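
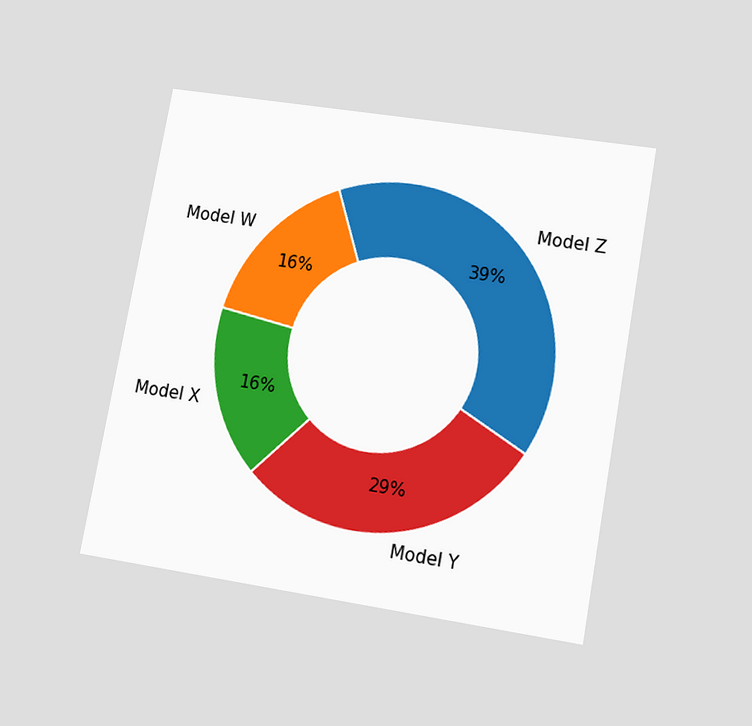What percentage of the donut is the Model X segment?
The chart is tilted about 10° clockwise and viewed slightly from below. The Model X segment takes up 16% of the ring.

16%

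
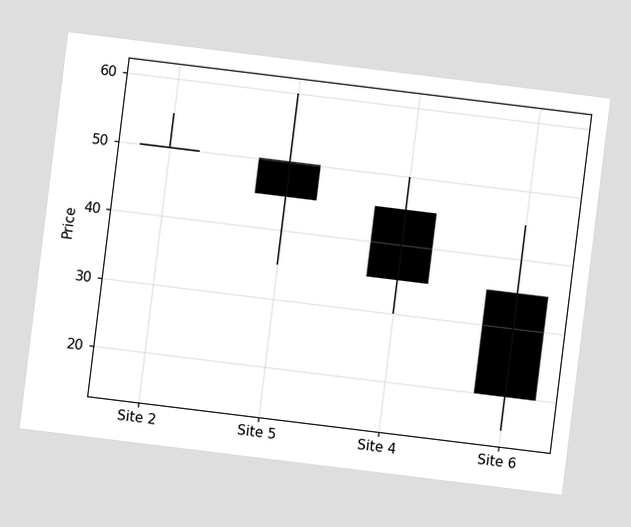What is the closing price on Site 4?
The chart is tilted about 7° clockwise. The Site 4 candle closes at 35.

35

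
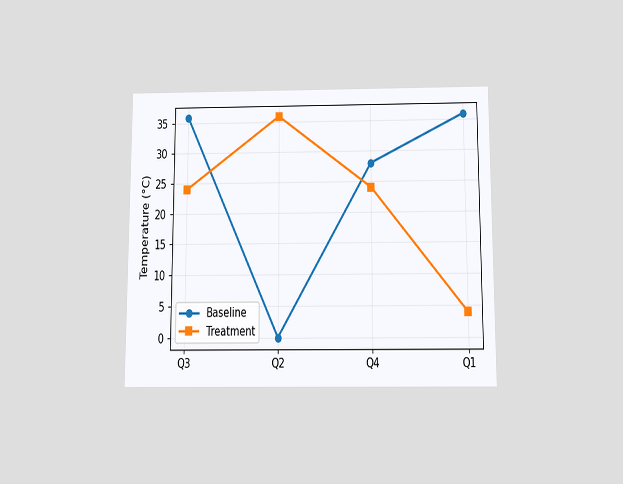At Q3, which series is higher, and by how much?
Baseline, by 12°C

The chart is viewed slightly from below. At Q3, Baseline sits above the other line by 12°C.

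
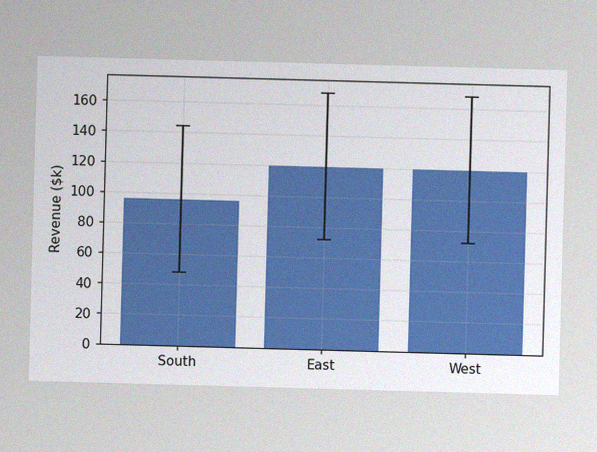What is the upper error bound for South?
$144k

The image has some photo noise and uneven lighting. The South bar's upper whisker reaches $144k.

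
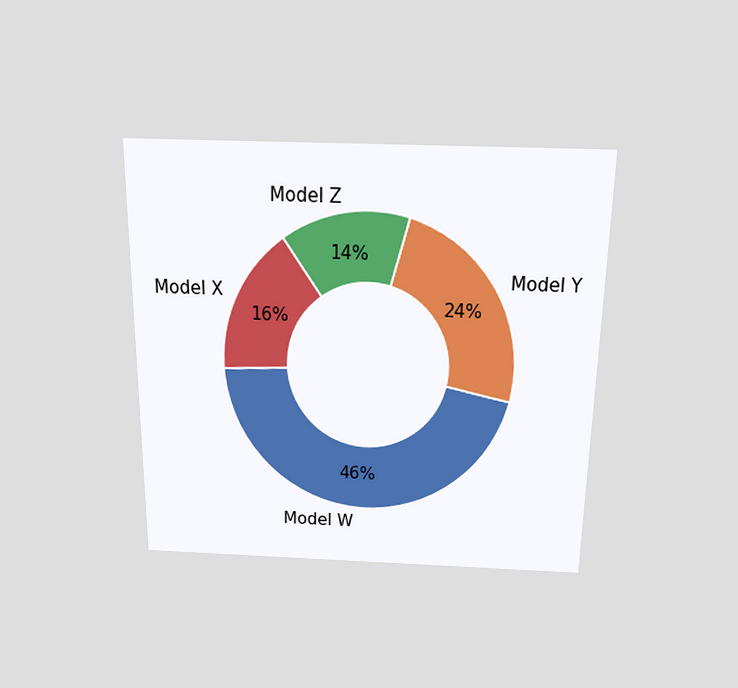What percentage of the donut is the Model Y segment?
24%

The chart is viewed slightly from above. The Model Y segment takes up 24% of the ring.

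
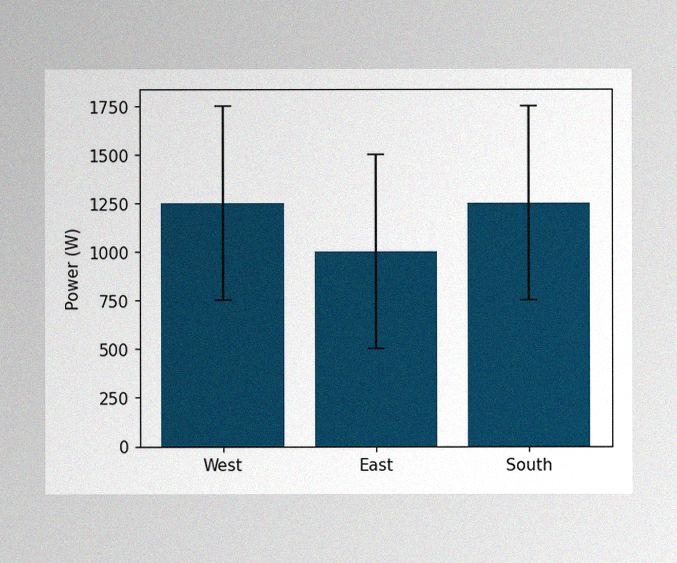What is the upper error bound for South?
The image has some photo noise and uneven lighting. The South bar's upper whisker reaches 1750W.

1750W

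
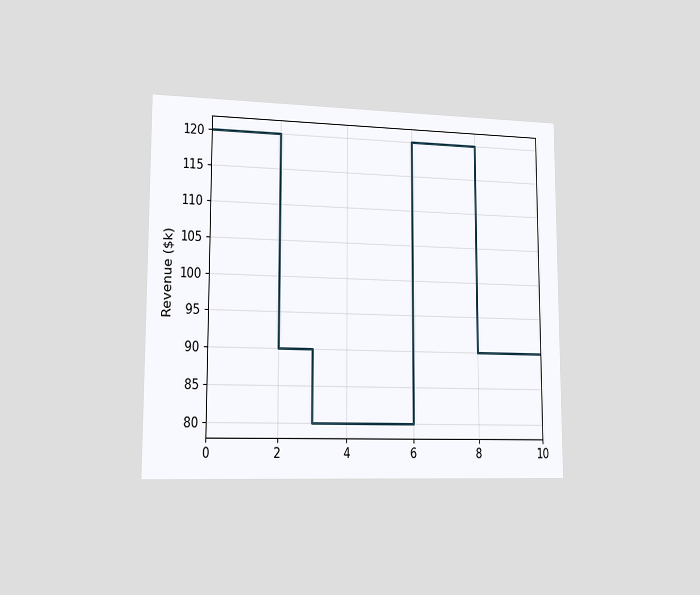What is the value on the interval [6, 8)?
The chart is viewed slightly from the left. On [6, 8) the step sits at $120k.

$120k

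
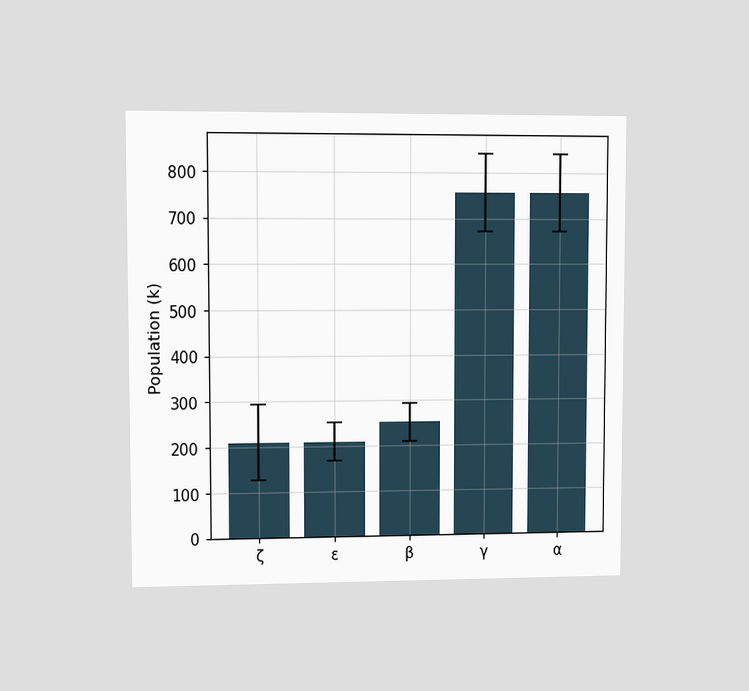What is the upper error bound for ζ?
The chart is viewed at a slight angle. The ζ bar's upper whisker reaches 294k.

294k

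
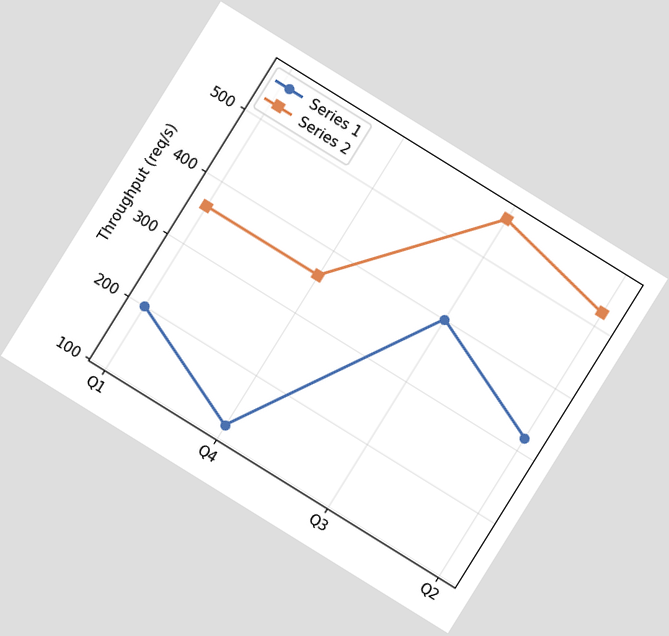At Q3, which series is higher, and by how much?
The chart is tilted about 32° clockwise. At Q3, Series 2 sits above the other line by 160req/s.

Series 2, by 160req/s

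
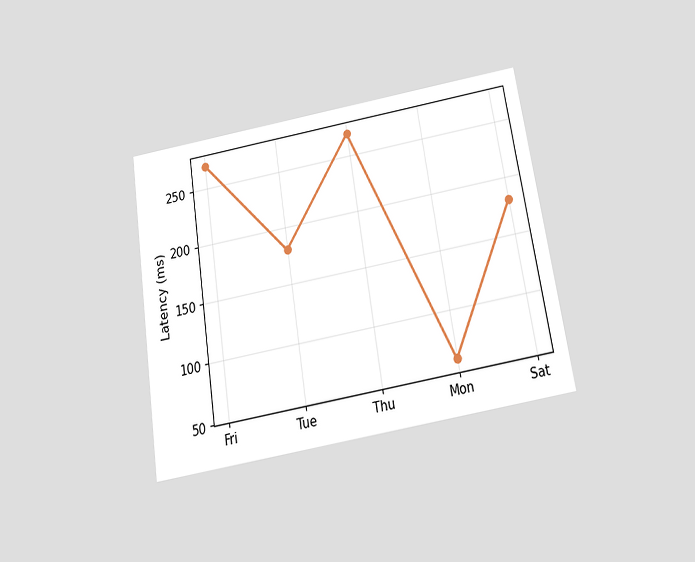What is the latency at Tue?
180ms

The chart is tilted about 9° counter-clockwise and viewed slightly from below. At Tue, the line is at 180ms.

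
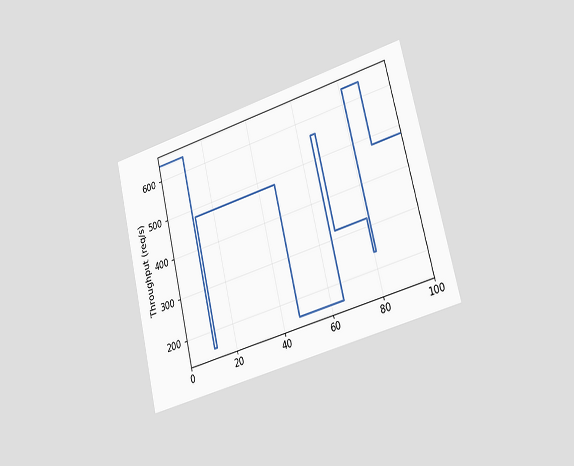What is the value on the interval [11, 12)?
The chart is tilted about 14° counter-clockwise and viewed slightly from the right. On [11, 12) the step sits at 160req/s.

160req/s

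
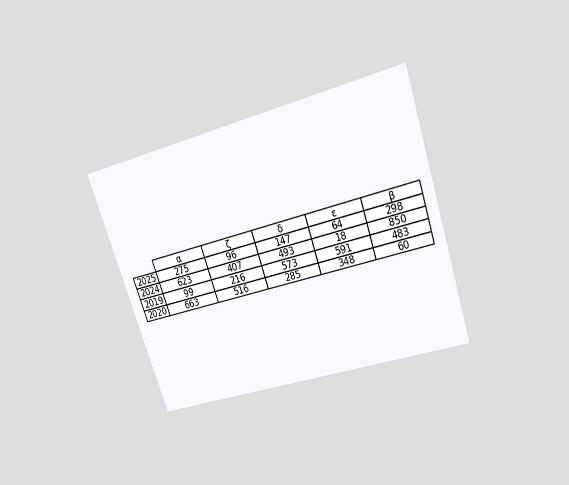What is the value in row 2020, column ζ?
516

The chart is tilted about 19° counter-clockwise and viewed slightly from above. The (2020, ζ) cell reads 516.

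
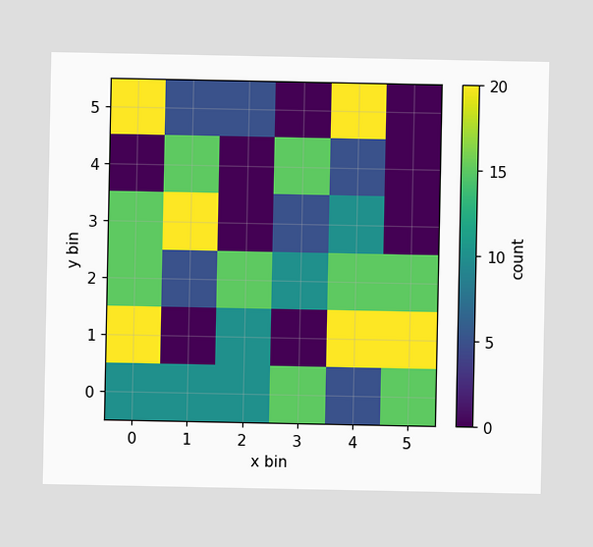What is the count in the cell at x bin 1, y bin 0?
Matching the cell (1, 0) against the colorbar gives 10.

10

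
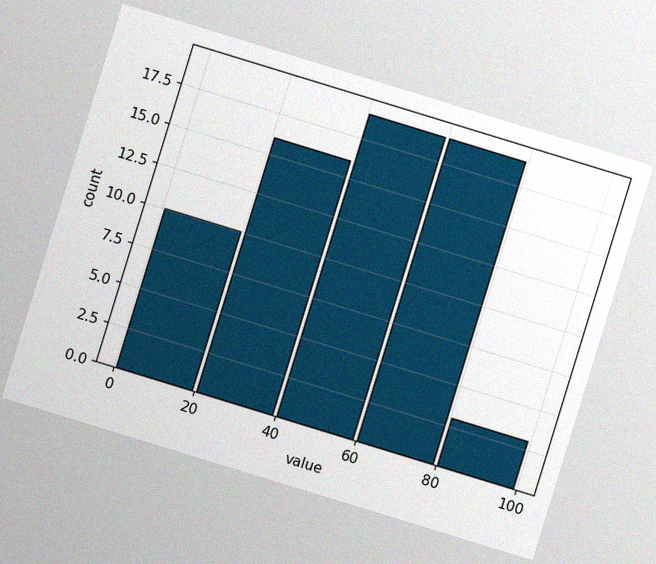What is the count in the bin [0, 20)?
10

The chart is tilted about 17° clockwise, with some photo noise. The [0, 20) bin has height 10.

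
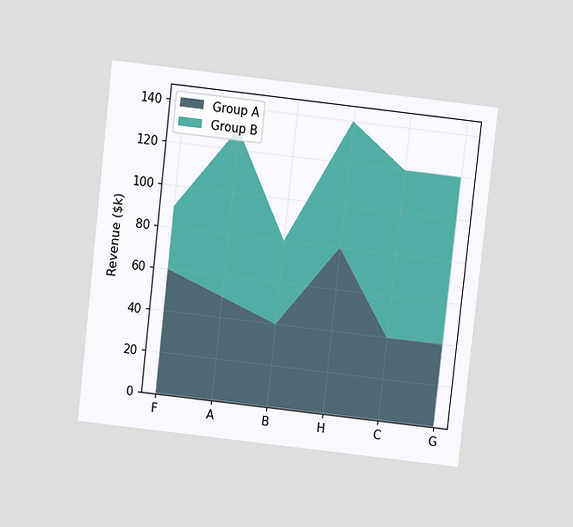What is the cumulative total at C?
The chart is tilted about 6° clockwise and viewed at a slight angle. The stacked total at C reaches $120k.

$120k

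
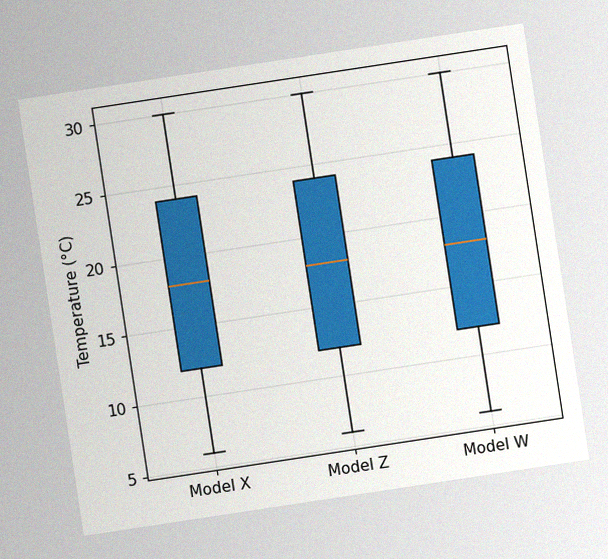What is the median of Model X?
The chart is tilted about 9° counter-clockwise, with some photo noise. The median line in the Model X box sits at 18°C.

18°C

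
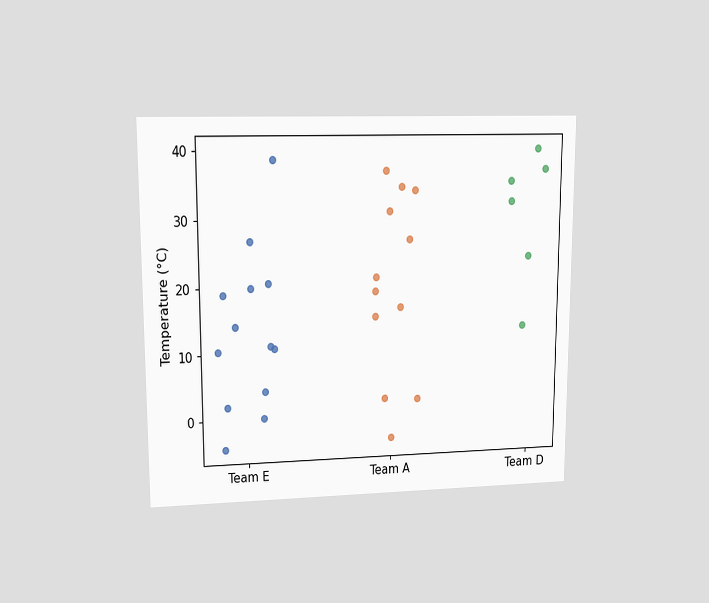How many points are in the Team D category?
The chart is viewed at a slight angle. Counting the markers in the Team D column gives 6.

6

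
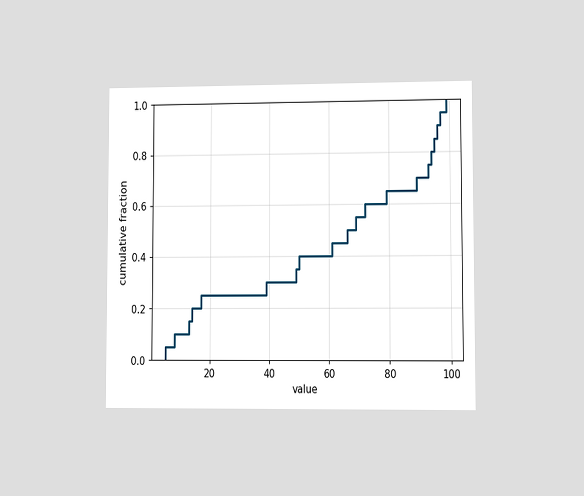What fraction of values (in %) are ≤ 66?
50%

The chart is viewed at a slight angle. At x=66 the ECDF step is at 50%.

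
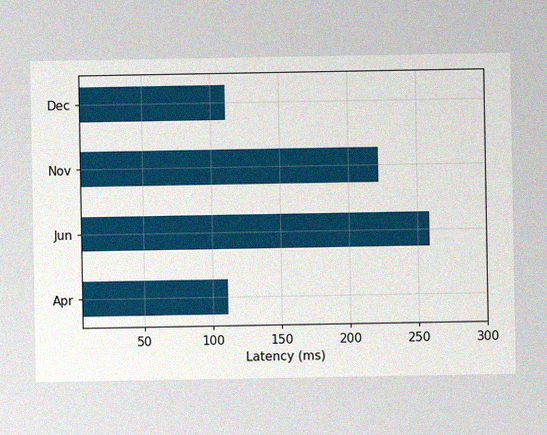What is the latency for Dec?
The image has some photo noise and uneven lighting. Reading along the chart's x-axis, the Dec bar reaches 111ms.

111ms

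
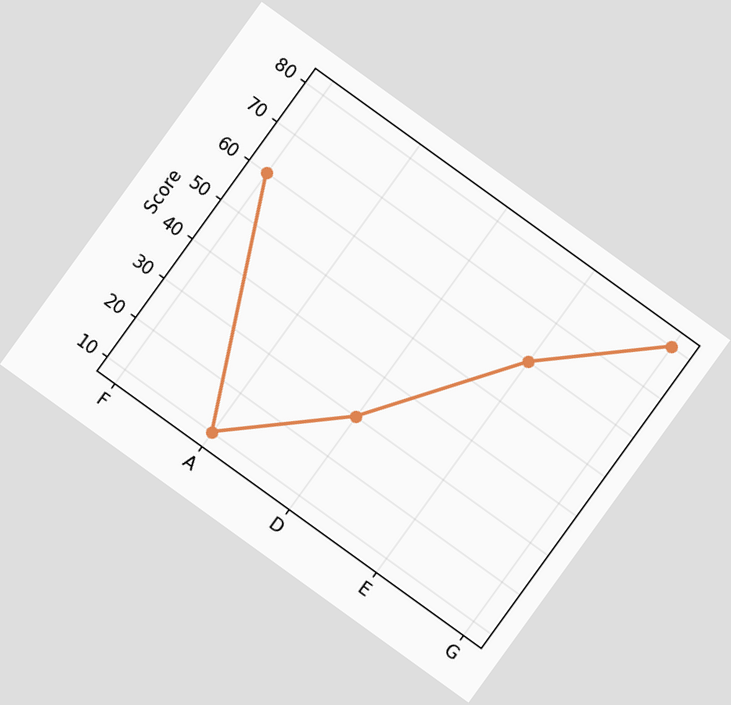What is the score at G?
The chart is tilted about 36° clockwise. At G, the line is at 80.

80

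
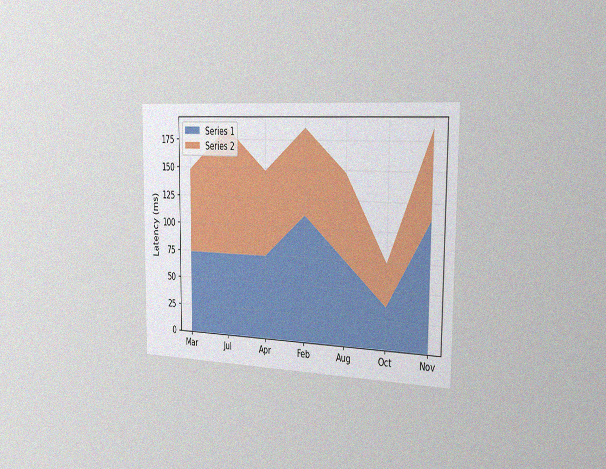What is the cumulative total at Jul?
185ms

The chart is viewed slightly from the right, with some photo noise. The stacked total at Jul reaches 185ms.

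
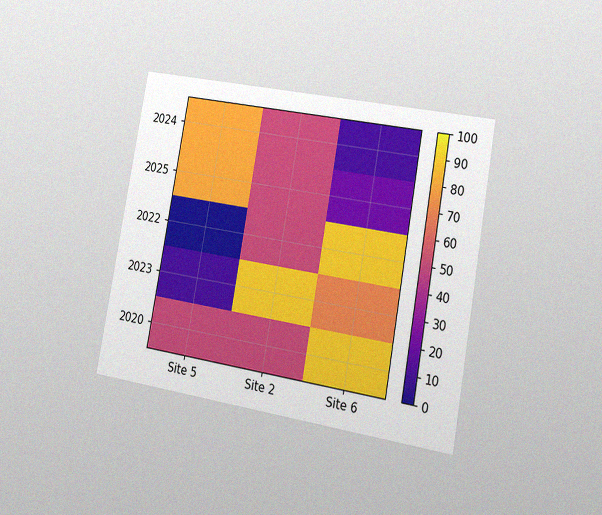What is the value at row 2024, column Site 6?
10

The chart is tilted about 10° clockwise and viewed slightly from the right, with some photo noise. Matching cell (2024, Site 6) against the colorbar gives 10.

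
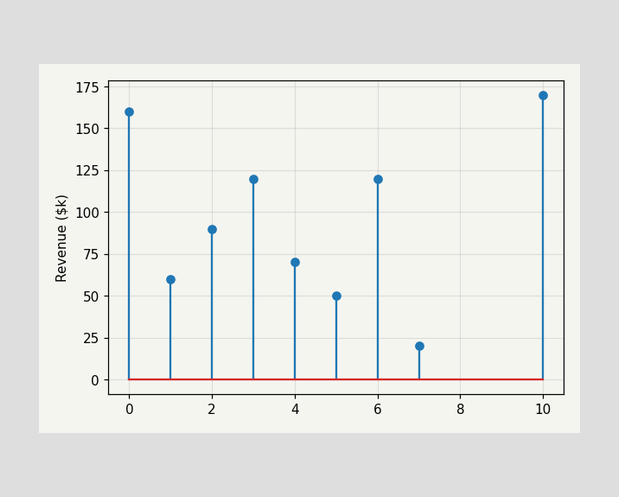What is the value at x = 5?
$50k

The stem at x=5 reaches $50k.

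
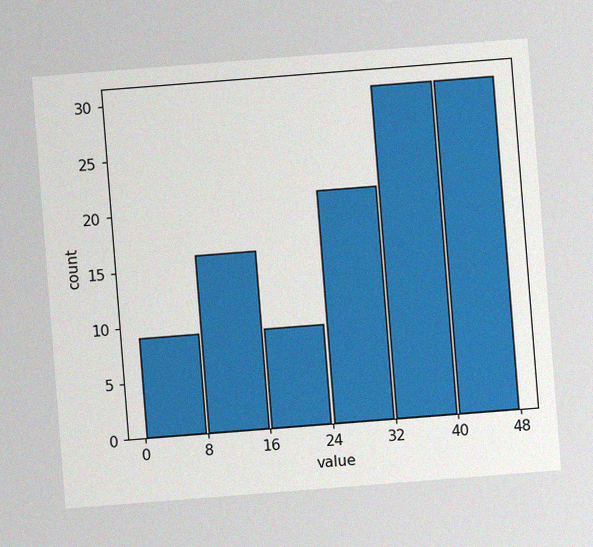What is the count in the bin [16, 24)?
The chart is tilted about 4° counter-clockwise, with some photo noise. The [16, 24) bin has height 9.

9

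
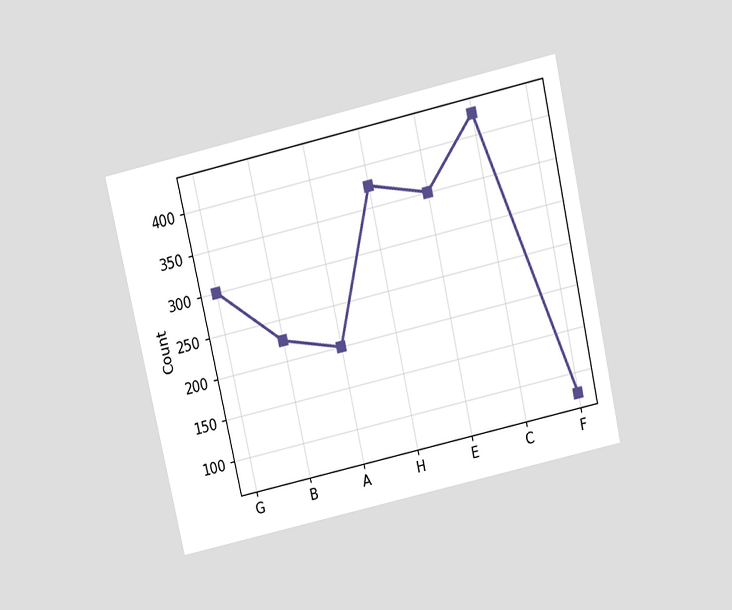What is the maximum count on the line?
425

The chart is tilted about 13° counter-clockwise and viewed slightly from above. The highest point is at C, and reading across to the y-axis gives 425.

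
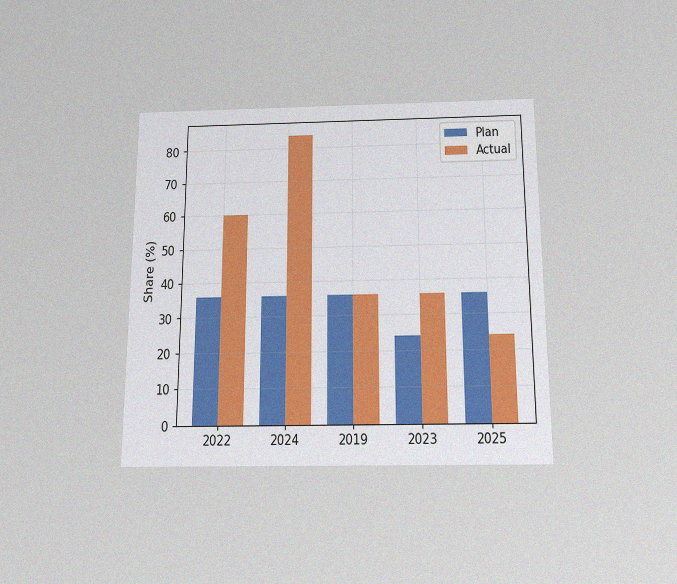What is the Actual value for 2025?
24%

The chart is viewed slightly from below, with some photo noise. The Actual bar at 2025 reaches 24% on the y-axis.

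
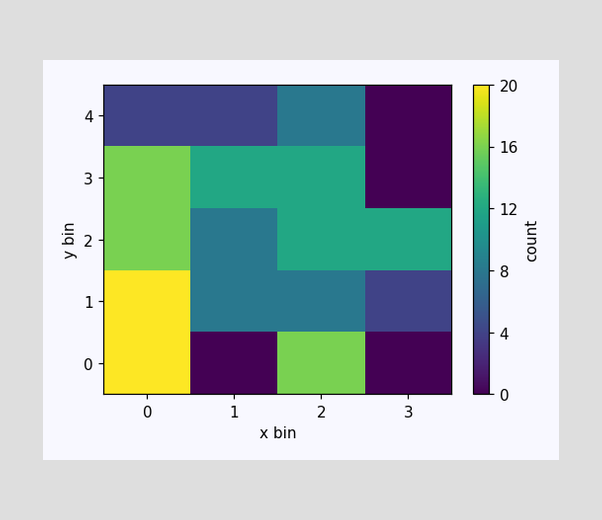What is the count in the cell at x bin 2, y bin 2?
12

Matching the cell (2, 2) against the colorbar gives 12.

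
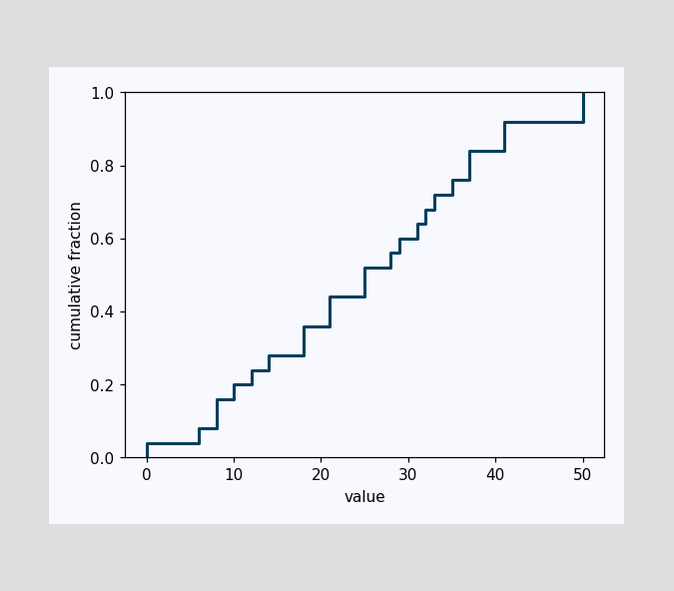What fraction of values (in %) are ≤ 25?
At x=25 the ECDF step is at 52%.

52%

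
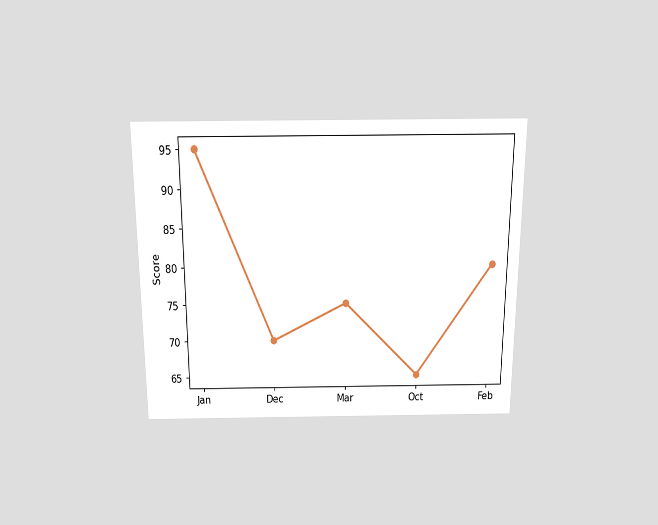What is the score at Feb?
The chart is viewed slightly from above. At Feb, the line is at 80.

80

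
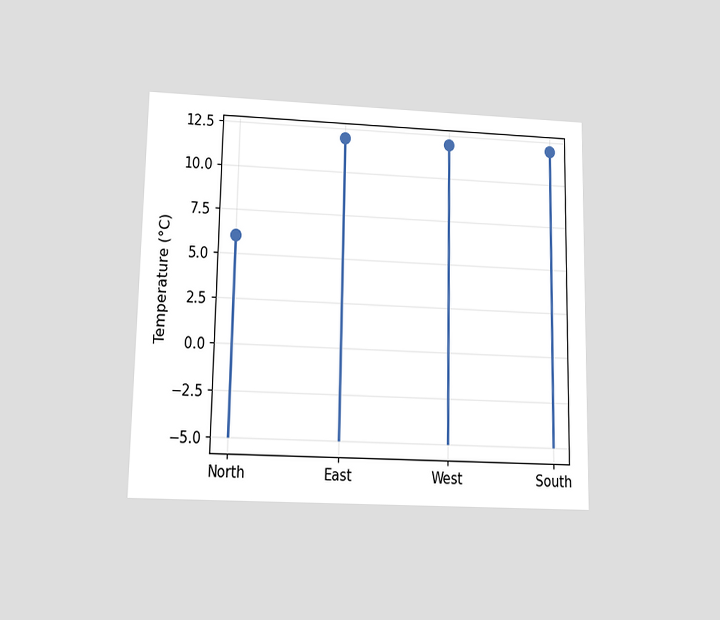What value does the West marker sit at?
The chart is viewed slightly from below. The West marker sits at 12°C.

12°C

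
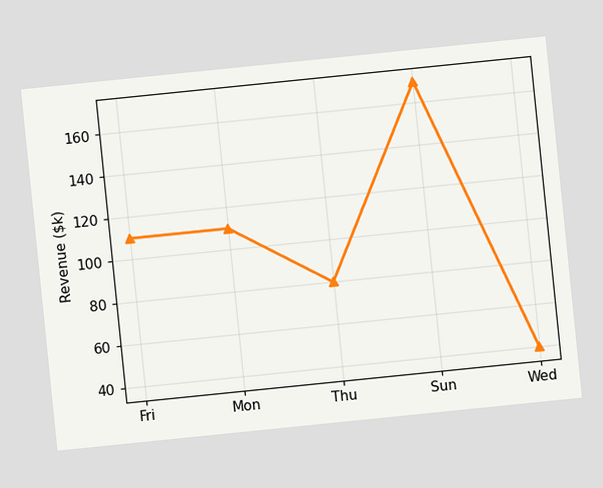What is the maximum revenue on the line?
$170k

The chart is tilted about 6° counter-clockwise. The highest point is at Sun, and reading across to the y-axis gives $170k.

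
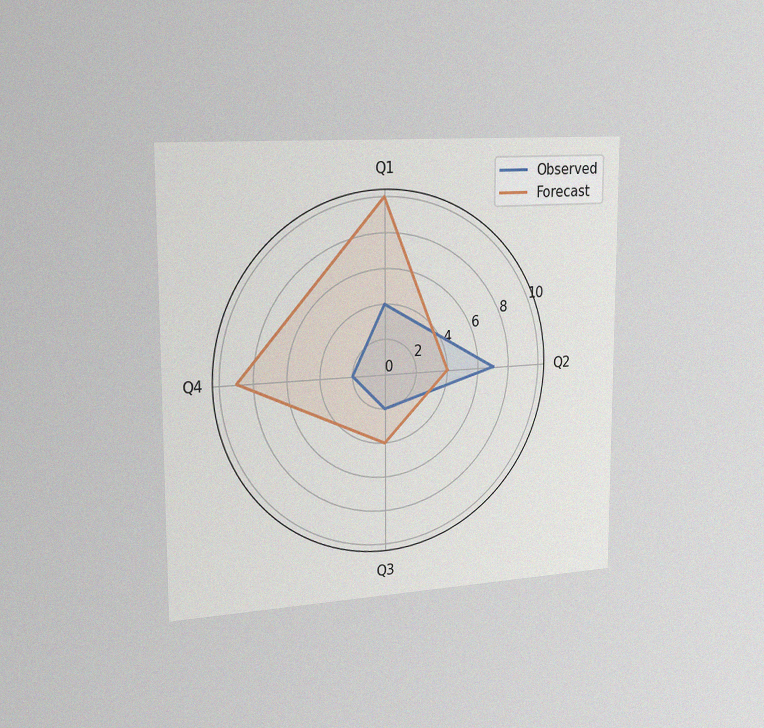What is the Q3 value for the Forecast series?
4

The chart is viewed slightly from the left, with some photo noise. On the Q3 axis, Forecast reaches 4.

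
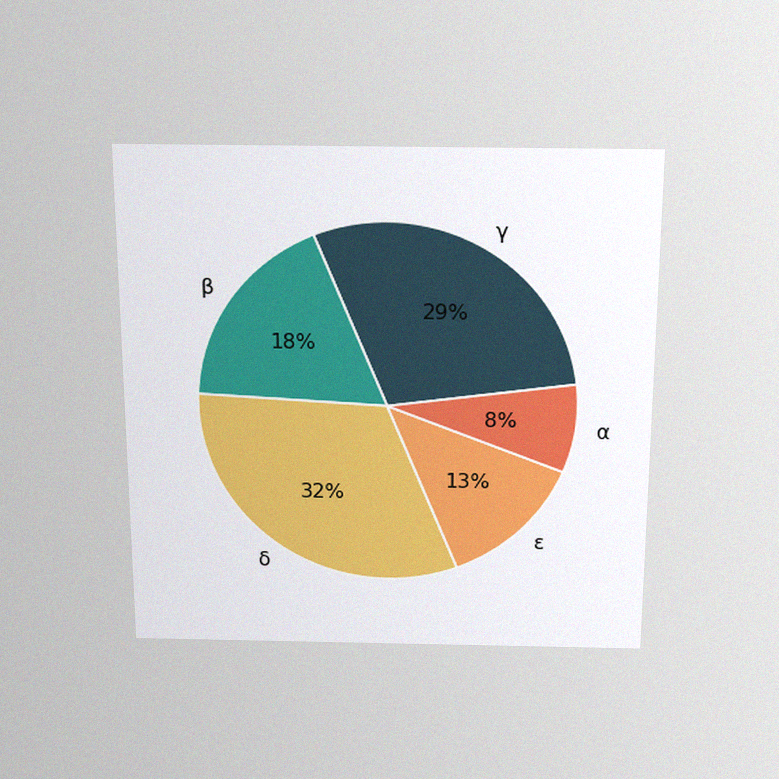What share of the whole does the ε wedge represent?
The chart is viewed slightly from above, with some photo noise. The ε slice takes up 13% of the pie.

13%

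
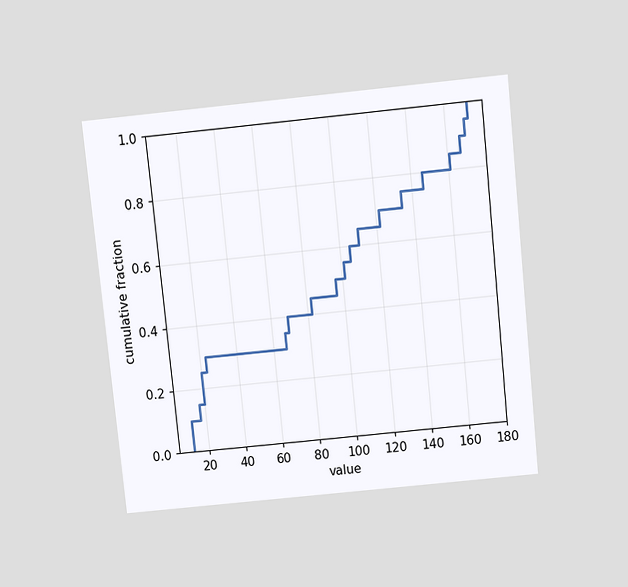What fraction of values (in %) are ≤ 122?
The chart is tilted about 6° counter-clockwise and viewed slightly from above. At x=122 the ECDF step is at 70%.

70%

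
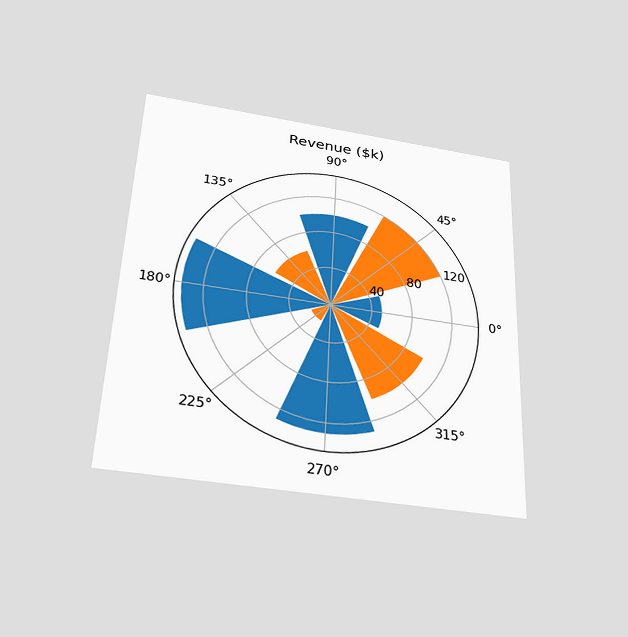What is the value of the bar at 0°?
The chart is tilted about 2° clockwise and viewed slightly from below. The bar at 0° reaches $50k on the radial axis.

$50k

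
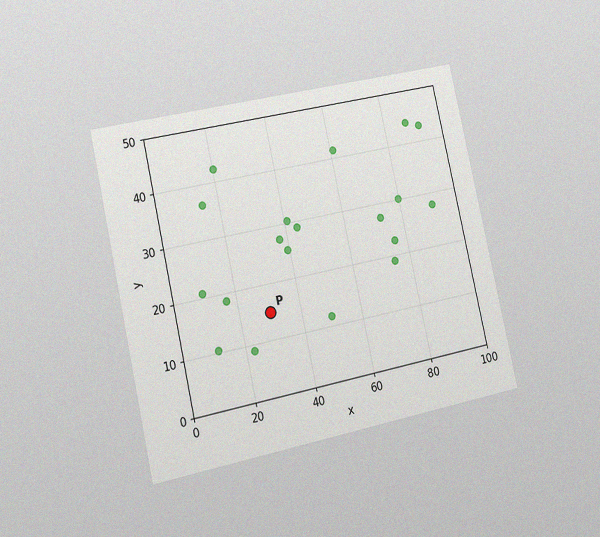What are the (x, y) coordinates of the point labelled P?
The chart is tilted about 12° counter-clockwise and viewed slightly from the left, with some photo noise. Following the gridlines from P to each axis, P sits at (30, 15).

(30, 15)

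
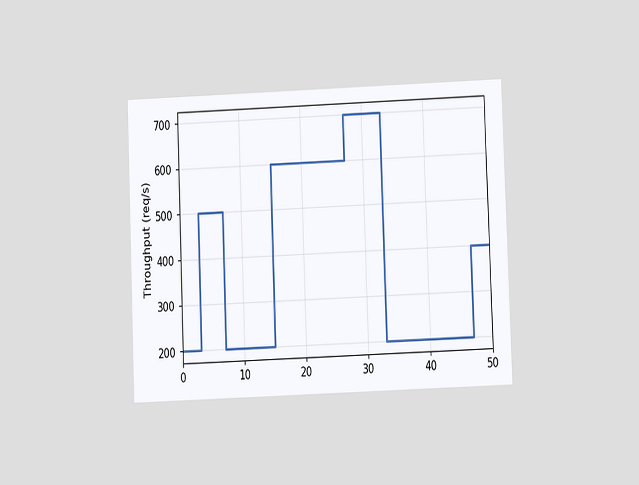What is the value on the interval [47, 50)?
The chart is tilted about 2° counter-clockwise and viewed at a slight angle. On [47, 50) the step sits at 400req/s.

400req/s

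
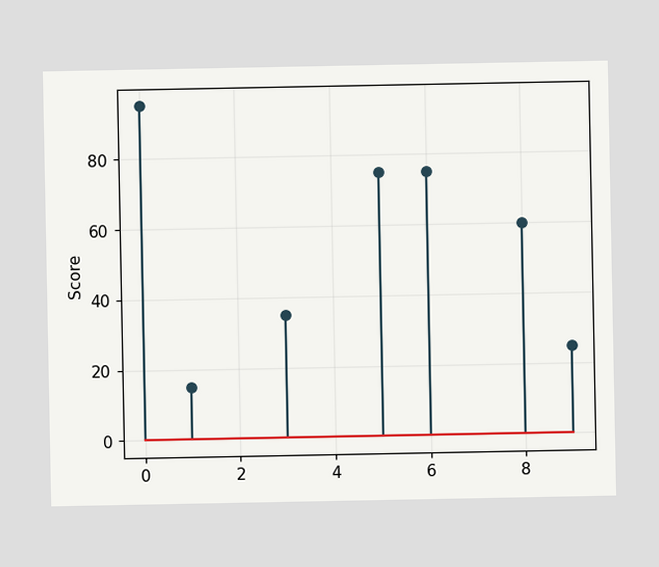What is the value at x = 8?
60

The stem at x=8 reaches 60.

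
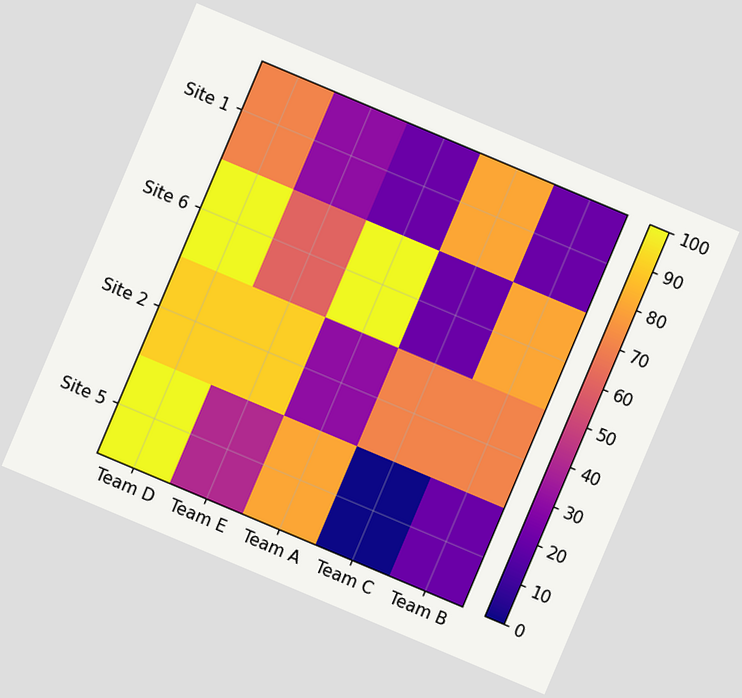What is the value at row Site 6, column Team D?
The chart is tilted about 23° clockwise. Matching cell (Site 6, Team D) against the colorbar gives 100.

100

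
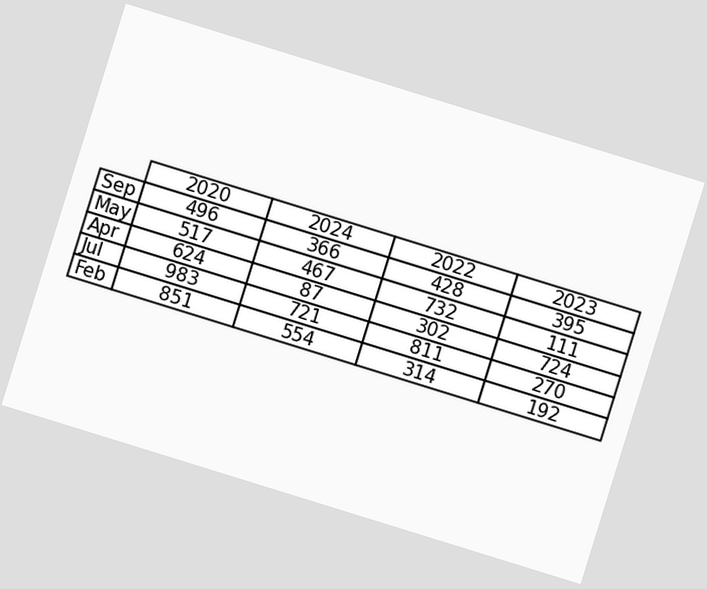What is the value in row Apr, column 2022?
302

The chart is tilted about 17° clockwise. The (Apr, 2022) cell reads 302.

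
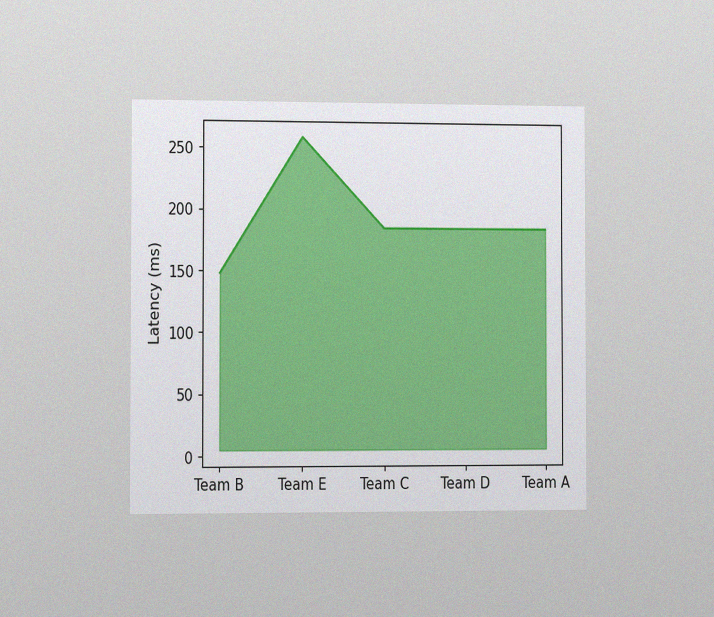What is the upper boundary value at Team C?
The chart is viewed slightly from the left, with some photo noise. At Team C the upper boundary is at 185ms.

185ms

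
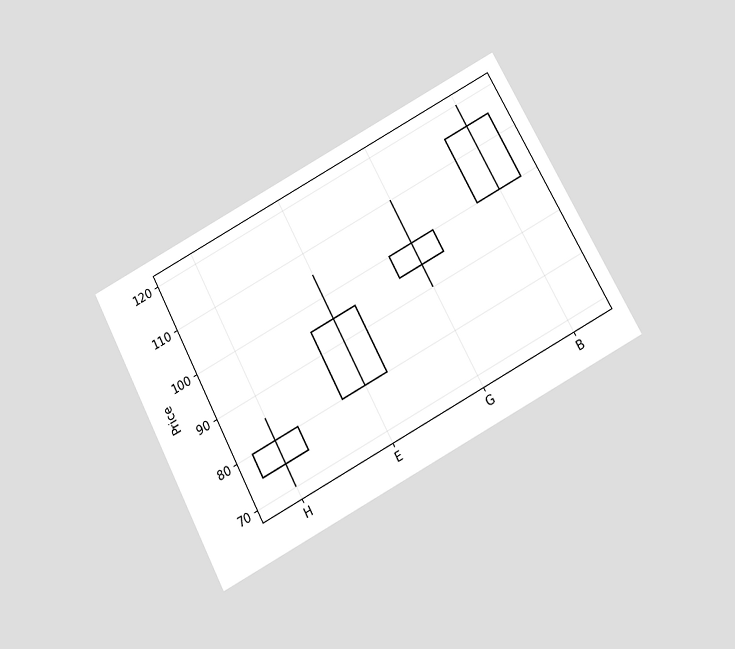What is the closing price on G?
100

The chart is tilted about 28° counter-clockwise and viewed slightly from below. The G candle closes at 100.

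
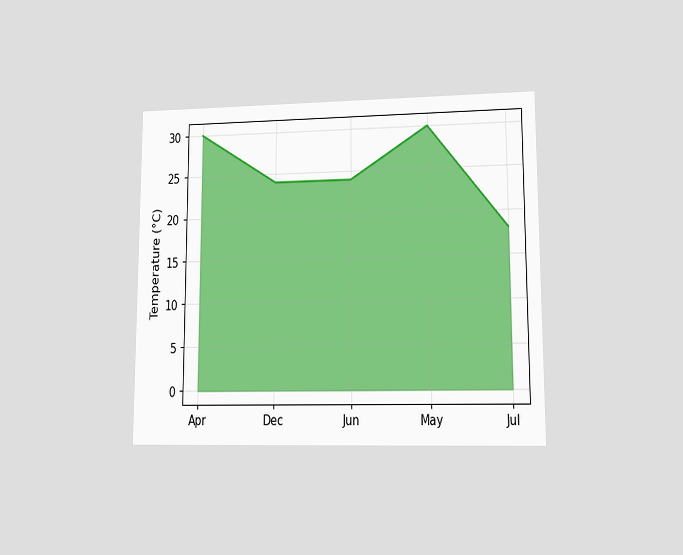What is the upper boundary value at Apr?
The chart is viewed at a slight angle. At Apr the upper boundary is at 30°C.

30°C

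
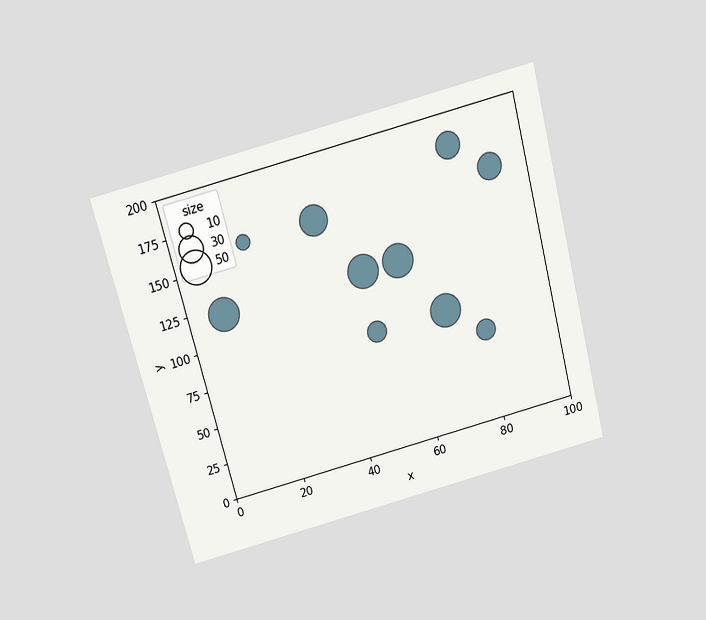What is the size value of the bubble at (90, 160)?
The chart is tilted about 15° counter-clockwise and viewed slightly from above. Matching the bubble at (90, 160) against the size legend gives 30.

30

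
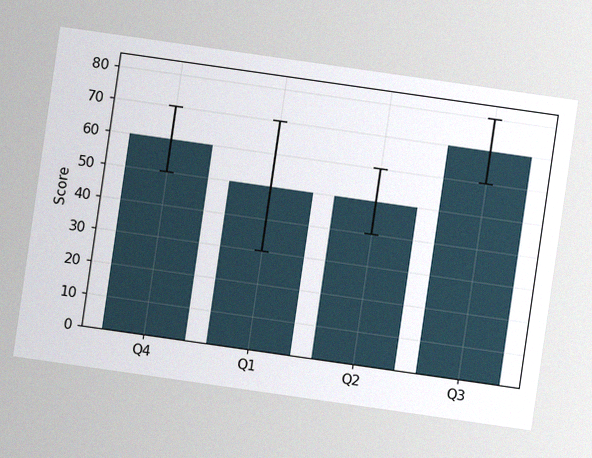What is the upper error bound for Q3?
80

The chart is tilted about 8° clockwise, with some photo noise. The Q3 bar's upper whisker reaches 80.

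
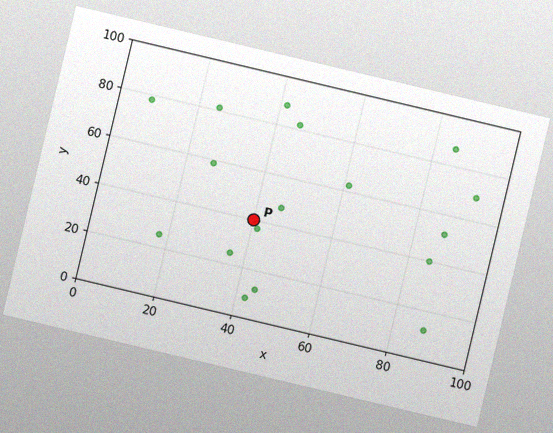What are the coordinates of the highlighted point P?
The chart is tilted about 13° clockwise, with some photo noise. Following the gridlines from P to each axis, P sits at (40, 40).

(40, 40)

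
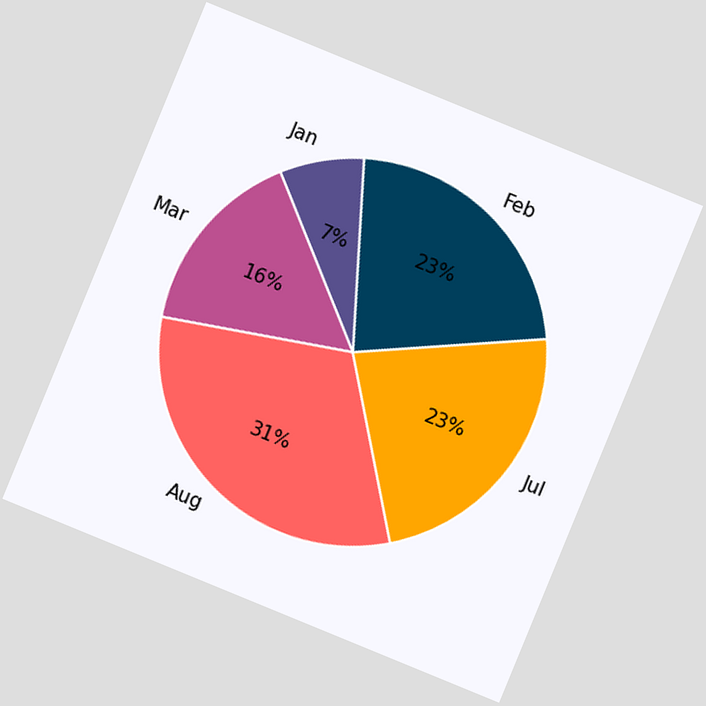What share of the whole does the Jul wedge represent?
The chart is tilted about 22° clockwise. The Jul slice takes up 23% of the pie.

23%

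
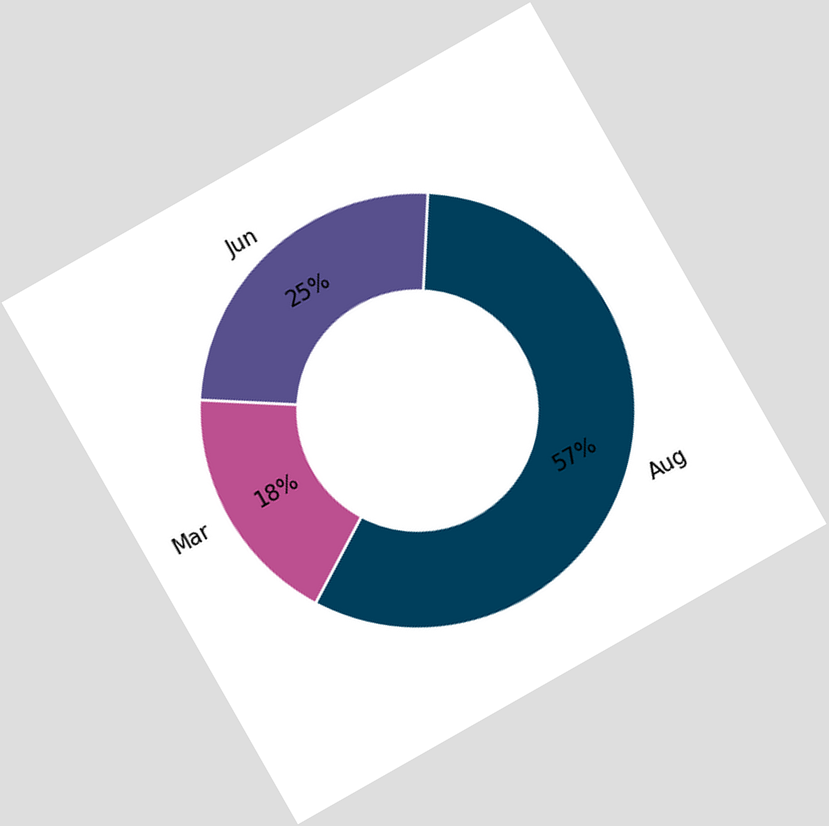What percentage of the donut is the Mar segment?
18%

The chart is tilted about 30° counter-clockwise. The Mar segment takes up 18% of the ring.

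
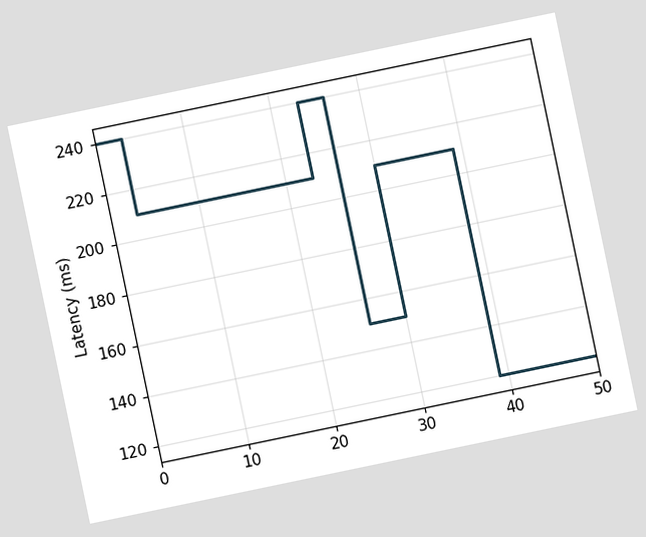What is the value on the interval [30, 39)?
The chart is tilted about 12° counter-clockwise. On [30, 39) the step sits at 210ms.

210ms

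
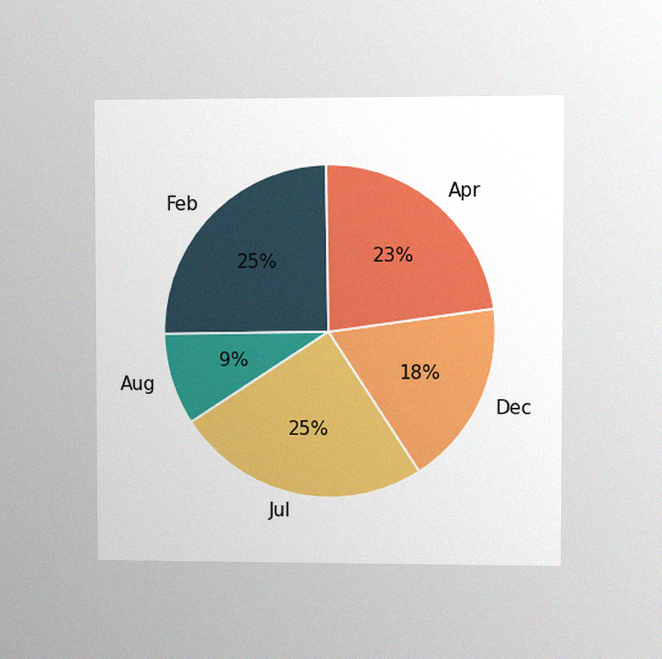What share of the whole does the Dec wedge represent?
18%

The chart is viewed at a slight angle, with some photo noise. The Dec slice takes up 18% of the pie.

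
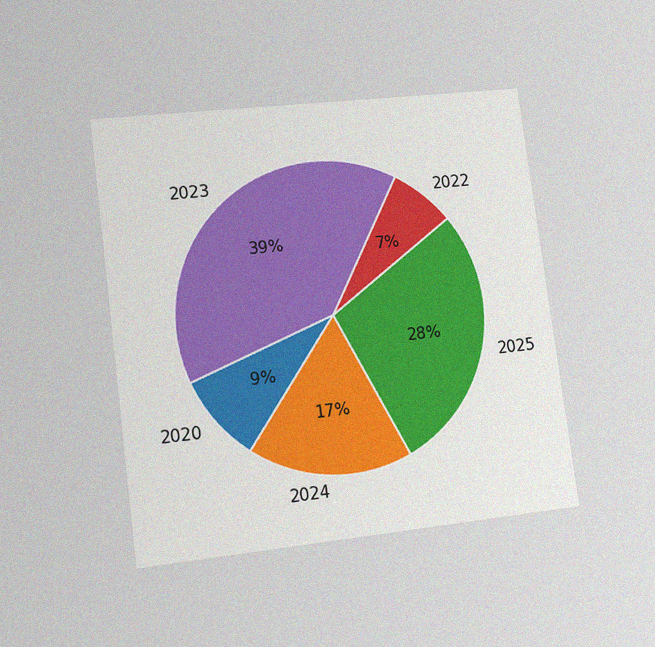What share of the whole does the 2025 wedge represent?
28%

The chart is tilted about 7° counter-clockwise and viewed at a slight angle, with some photo noise. The 2025 slice takes up 28% of the pie.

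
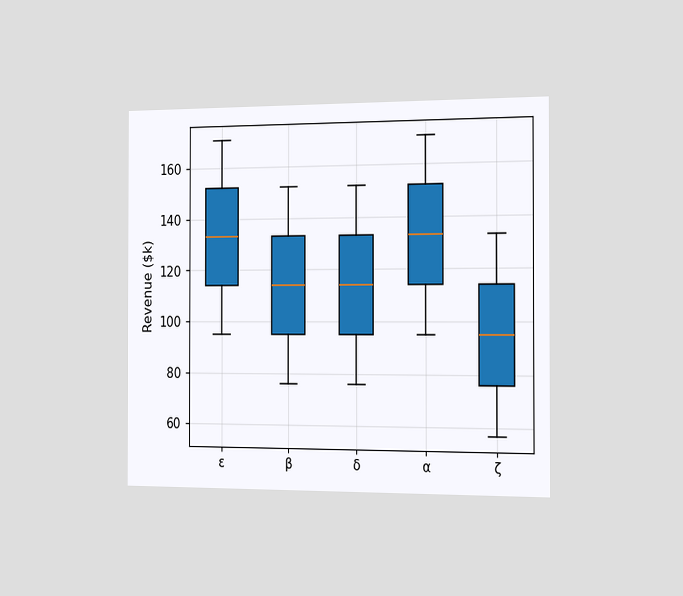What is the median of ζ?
$95k

The chart is viewed slightly from the right. The median line in the ζ box sits at $95k.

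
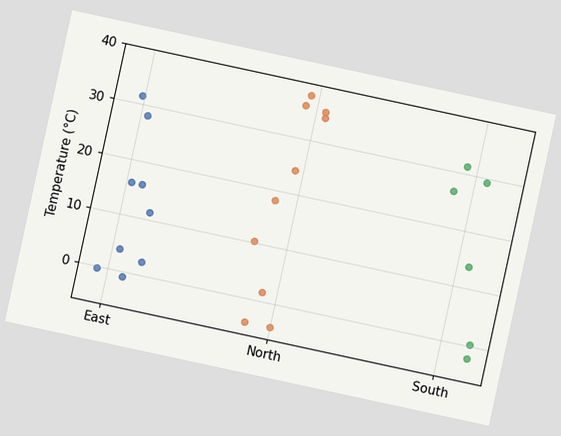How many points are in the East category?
The chart is tilted about 12° clockwise. Counting the markers in the East column gives 9.

9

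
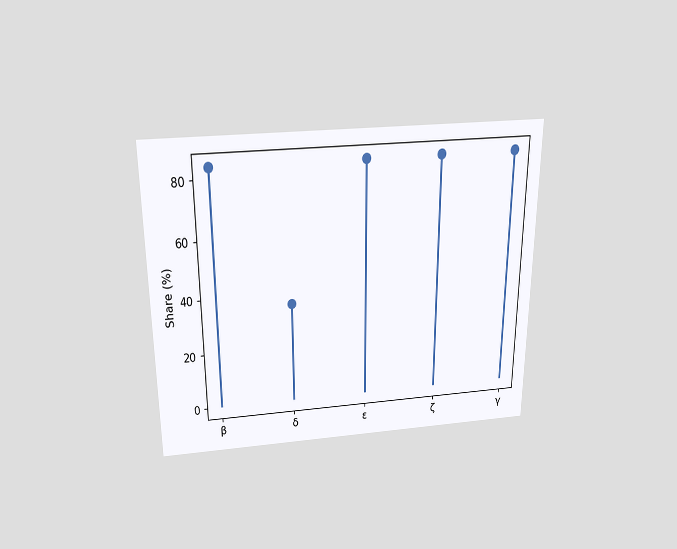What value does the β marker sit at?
The chart is viewed slightly from above. The β marker sits at 84%.

84%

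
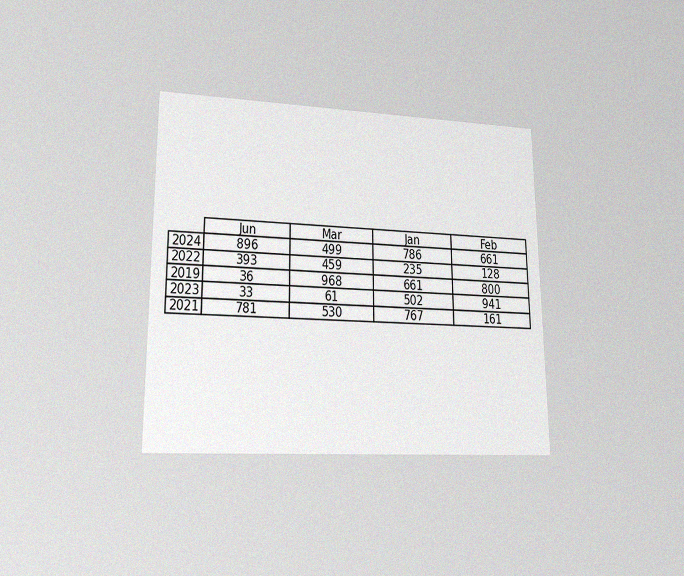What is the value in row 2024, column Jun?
896

The chart is viewed at a slight angle, with some photo noise. The (2024, Jun) cell reads 896.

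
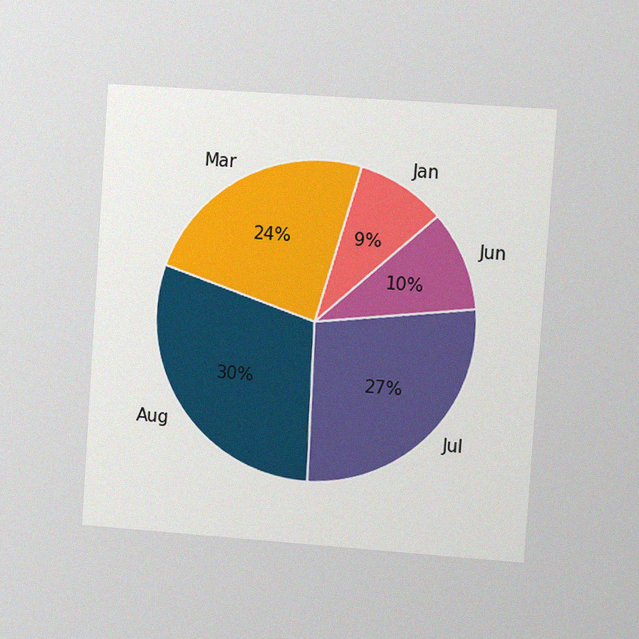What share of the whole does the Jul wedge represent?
27%

The chart is tilted about 4° clockwise and viewed slightly from the right, with some photo noise. The Jul slice takes up 27% of the pie.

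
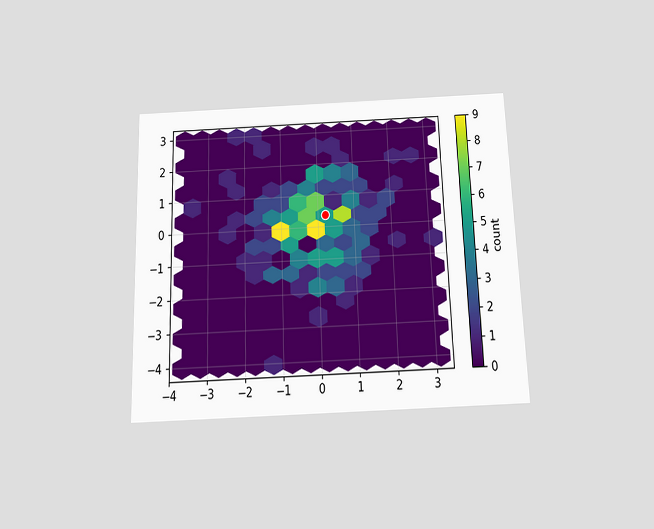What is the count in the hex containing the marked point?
5

The chart is viewed slightly from below. The marked hex reads 5 on the colorbar.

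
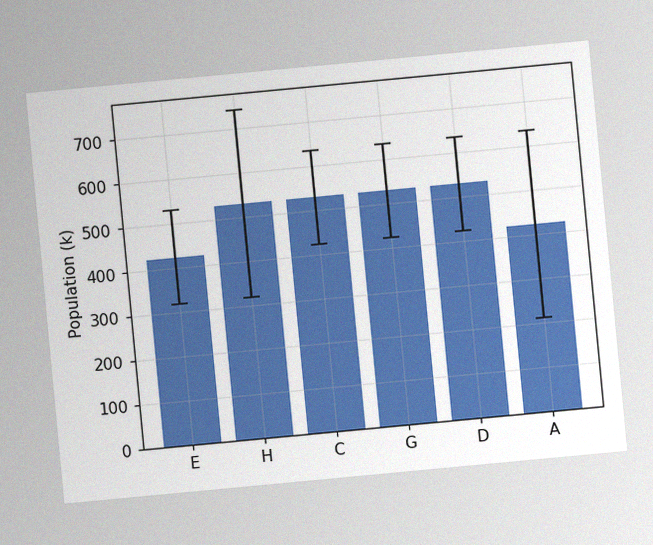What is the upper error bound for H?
The chart is tilted about 5° counter-clockwise, with some photo noise. The H bar's upper whisker reaches 742k.

742k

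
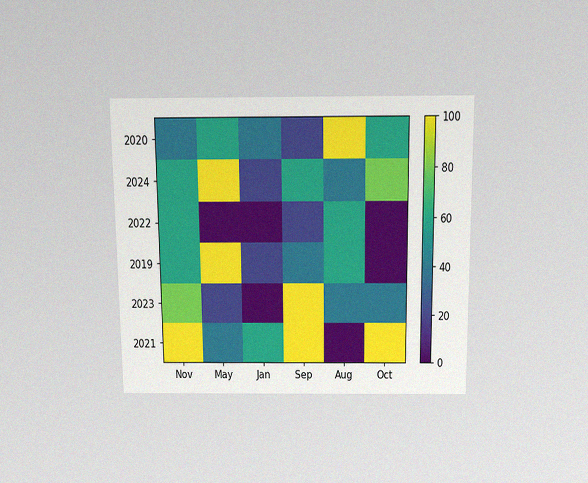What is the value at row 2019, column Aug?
The chart is viewed slightly from above, with some photo noise. Matching cell (2019, Aug) against the colorbar gives 60.

60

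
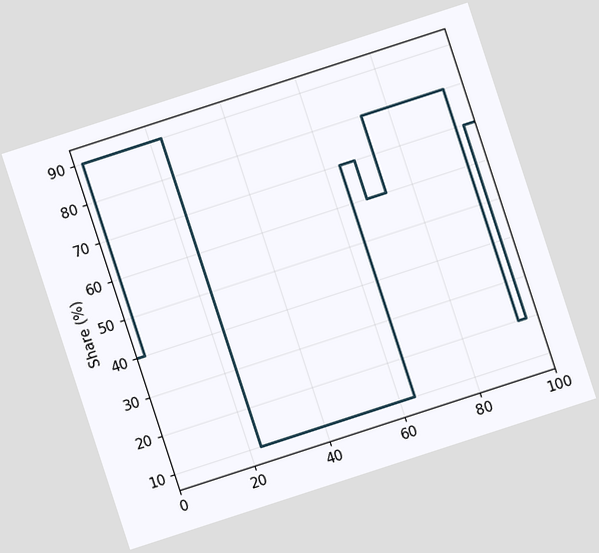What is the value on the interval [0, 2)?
The chart is tilted about 18° counter-clockwise. On [0, 2) the step sits at 40%.

40%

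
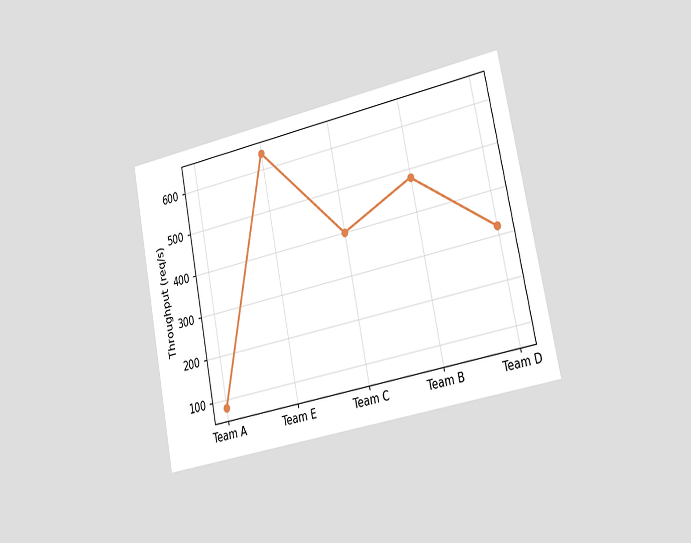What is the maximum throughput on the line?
The chart is tilted about 11° counter-clockwise and viewed slightly from the right. The highest point is at Team E, and reading across to the y-axis gives 640req/s.

640req/s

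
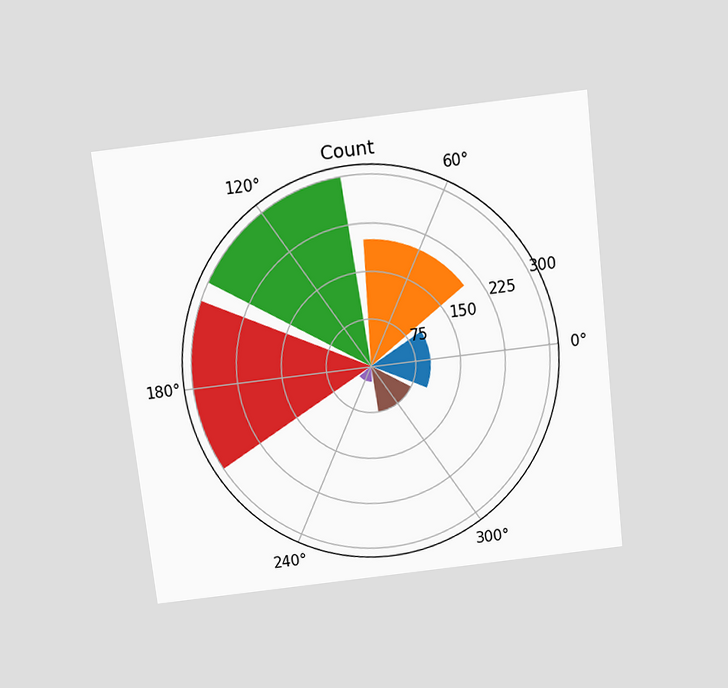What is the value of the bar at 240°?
The chart is tilted about 7° counter-clockwise and viewed slightly from above. The bar at 240° reaches 25 on the radial axis.

25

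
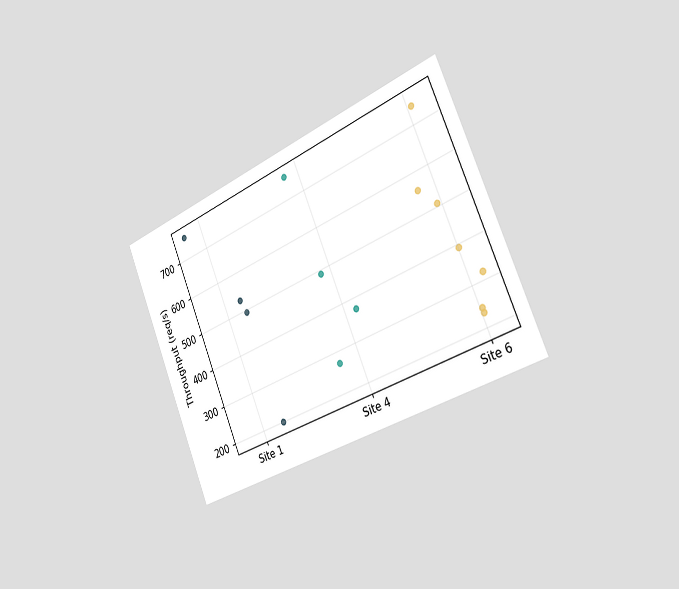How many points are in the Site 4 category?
The chart is tilted about 23° counter-clockwise and viewed slightly from the right. Counting the markers in the Site 4 column gives 4.

4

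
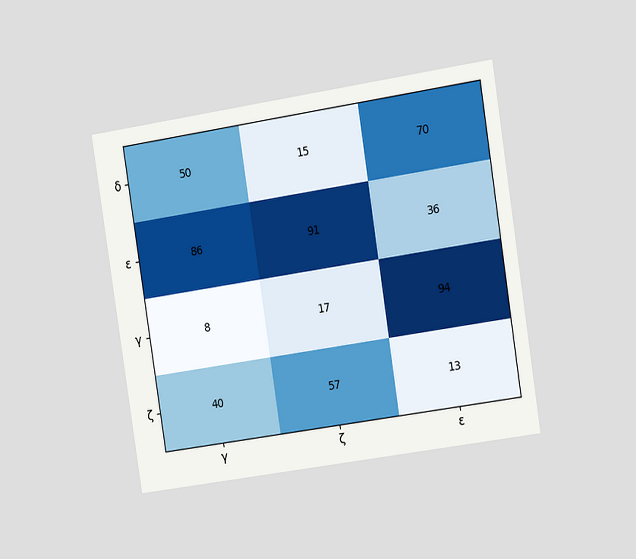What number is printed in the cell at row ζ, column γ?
40

The chart is tilted about 9° counter-clockwise and viewed slightly from the right. The (ζ, γ) cell reads 40.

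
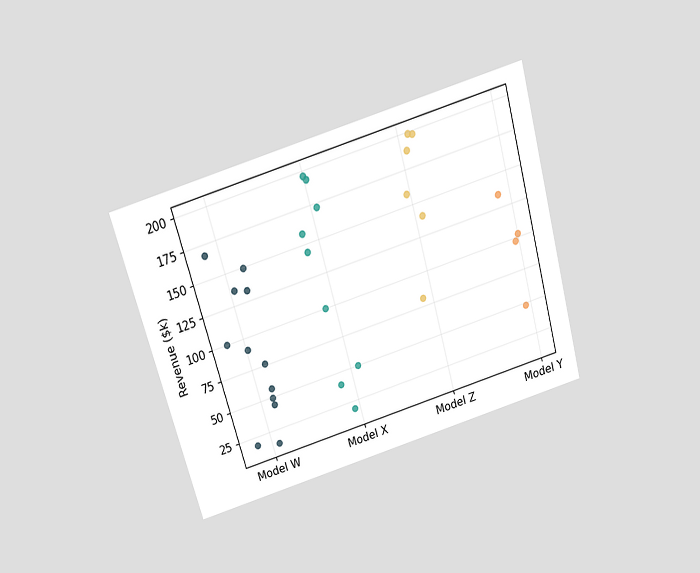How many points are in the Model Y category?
4

The chart is tilted about 16° counter-clockwise and viewed slightly from above. Counting the markers in the Model Y column gives 4.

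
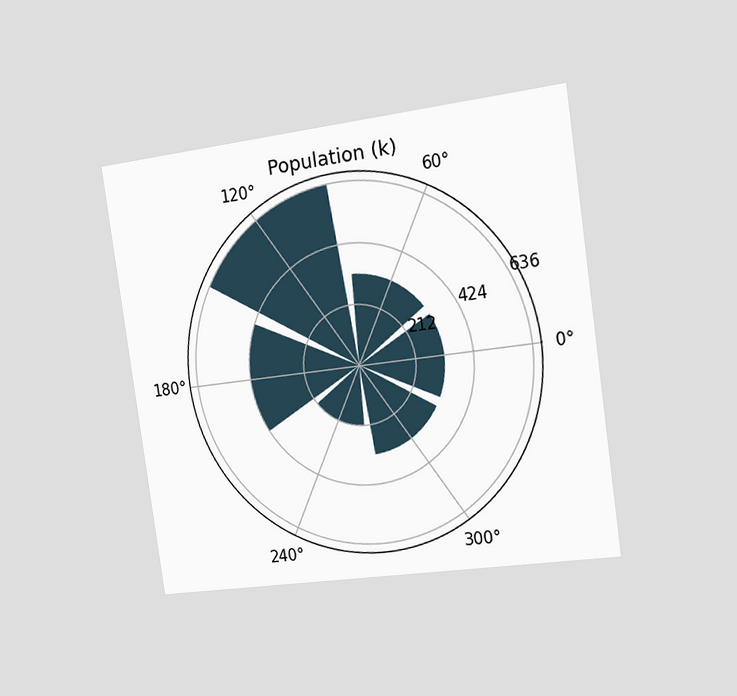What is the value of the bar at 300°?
318k

The chart is tilted about 8° counter-clockwise and viewed slightly from the right. The bar at 300° reaches 318k on the radial axis.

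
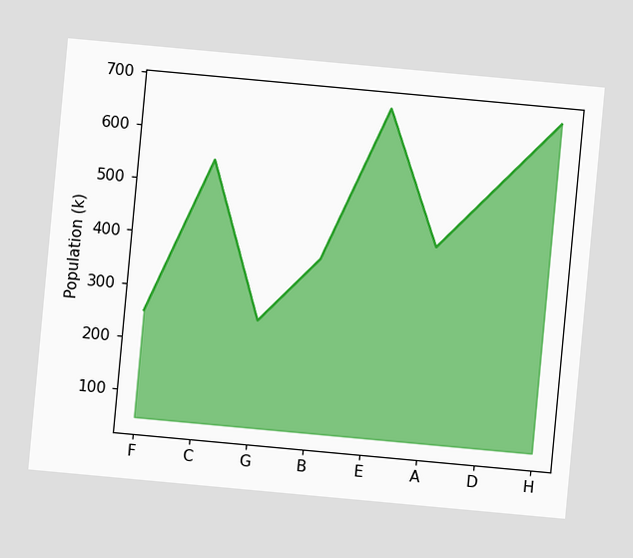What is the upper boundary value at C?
The chart is tilted about 5° clockwise. At C the upper boundary is at 546k.

546k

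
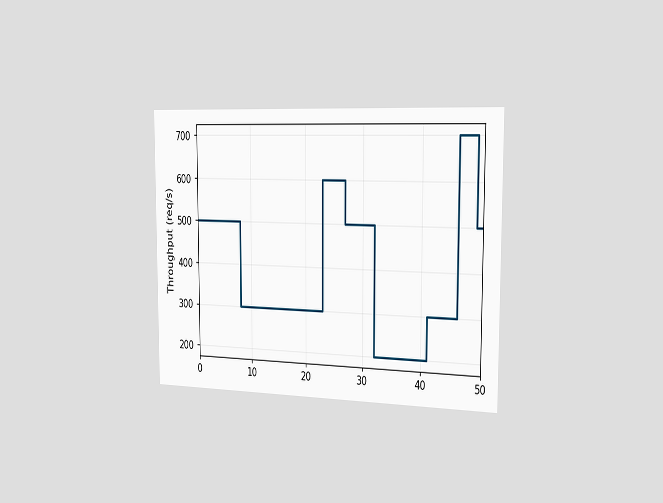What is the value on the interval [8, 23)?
300req/s

The chart is viewed slightly from the right. On [8, 23) the step sits at 300req/s.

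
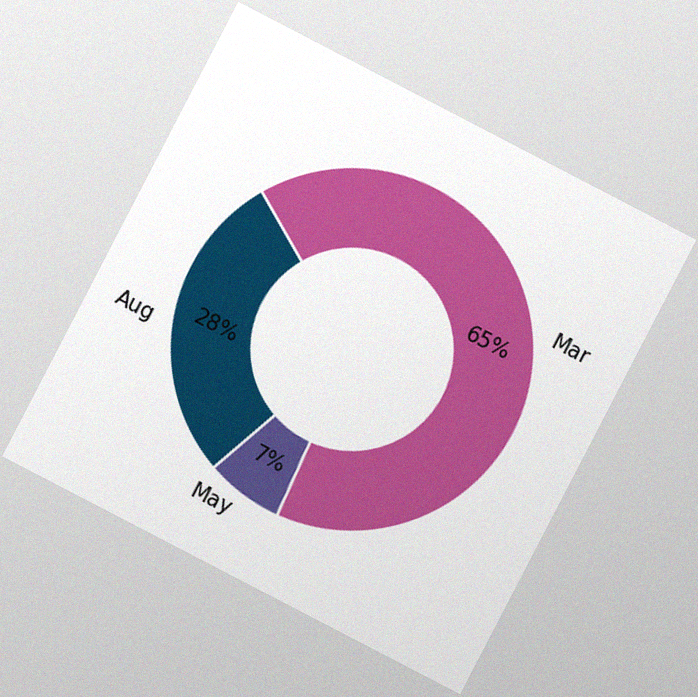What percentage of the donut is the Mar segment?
65%

The chart is tilted about 27° clockwise, with some photo noise. The Mar segment takes up 65% of the ring.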